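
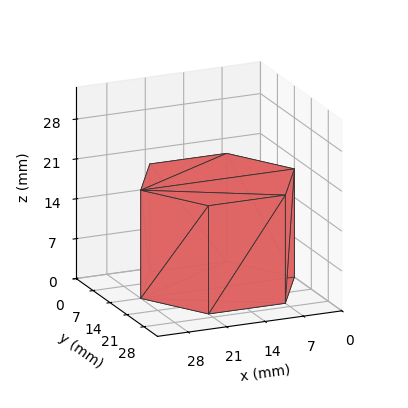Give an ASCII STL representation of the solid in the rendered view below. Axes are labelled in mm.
Reading the render: the shape is a regular 6-sided prism (a cylinder approximated with 6 flat sides), circumscribed radius ≈ 14 mm, height ≈ 19 mm (dimensions read to the nearest mm from the axis ticks). For the STL, each face is triangulated and given an outward normal.

solid part
  facet normal 0.0000 0.0000 -1.0000
    outer loop
      vertex 7.00 26.12 0.00
      vertex 21.00 26.12 0.00
      vertex 28.00 14.00 0.00
    endloop
  endfacet
  facet normal 0.0000 0.0000 -1.0000
    outer loop
      vertex 0.00 14.00 0.00
      vertex 7.00 26.12 0.00
      vertex 28.00 14.00 0.00
    endloop
  endfacet
  facet normal 0.0000 0.0000 -1.0000
    outer loop
      vertex 7.00 1.88 0.00
      vertex 0.00 14.00 0.00
      vertex 28.00 14.00 0.00
    endloop
  endfacet
  facet normal 0.0000 0.0000 -1.0000
    outer loop
      vertex 21.00 1.88 0.00
      vertex 7.00 1.88 0.00
      vertex 28.00 14.00 0.00
    endloop
  endfacet
  facet normal 0.0000 0.0000 1.0000
    outer loop
      vertex 28.00 14.00 19.00
      vertex 21.00 26.12 19.00
      vertex 7.00 26.12 19.00
    endloop
  endfacet
  facet normal 0.0000 0.0000 1.0000
    outer loop
      vertex 28.00 14.00 19.00
      vertex 7.00 26.12 19.00
      vertex 0.00 14.00 19.00
    endloop
  endfacet
  facet normal 0.0000 0.0000 1.0000
    outer loop
      vertex 28.00 14.00 19.00
      vertex 0.00 14.00 19.00
      vertex 7.00 1.88 19.00
    endloop
  endfacet
  facet normal 0.0000 0.0000 1.0000
    outer loop
      vertex 28.00 14.00 19.00
      vertex 7.00 1.88 19.00
      vertex 21.00 1.88 19.00
    endloop
  endfacet
  facet normal 0.8659 0.5001 0.0000
    outer loop
      vertex 28.00 14.00 0.00
      vertex 21.00 26.12 0.00
      vertex 21.00 26.12 19.00
    endloop
  endfacet
  facet normal 0.8659 0.5001 0.0000
    outer loop
      vertex 28.00 14.00 0.00
      vertex 21.00 26.12 19.00
      vertex 28.00 14.00 19.00
    endloop
  endfacet
  facet normal 0.0000 1.0000 0.0000
    outer loop
      vertex 21.00 26.12 0.00
      vertex 7.00 26.12 0.00
      vertex 7.00 26.12 19.00
    endloop
  endfacet
  facet normal 0.0000 1.0000 0.0000
    outer loop
      vertex 21.00 26.12 0.00
      vertex 7.00 26.12 19.00
      vertex 21.00 26.12 19.00
    endloop
  endfacet
  facet normal -0.8659 0.5001 0.0000
    outer loop
      vertex 7.00 26.12 0.00
      vertex 0.00 14.00 0.00
      vertex 0.00 14.00 19.00
    endloop
  endfacet
  facet normal -0.8659 0.5001 0.0000
    outer loop
      vertex 7.00 26.12 0.00
      vertex 0.00 14.00 19.00
      vertex 7.00 26.12 19.00
    endloop
  endfacet
  facet normal -0.8659 -0.5001 0.0000
    outer loop
      vertex 0.00 14.00 0.00
      vertex 7.00 1.88 0.00
      vertex 7.00 1.88 19.00
    endloop
  endfacet
  facet normal -0.8659 -0.5001 0.0000
    outer loop
      vertex 0.00 14.00 0.00
      vertex 7.00 1.88 19.00
      vertex 0.00 14.00 19.00
    endloop
  endfacet
  facet normal 0.0000 -1.0000 0.0000
    outer loop
      vertex 7.00 1.88 0.00
      vertex 21.00 1.88 0.00
      vertex 21.00 1.88 19.00
    endloop
  endfacet
  facet normal 0.0000 -1.0000 0.0000
    outer loop
      vertex 7.00 1.88 0.00
      vertex 21.00 1.88 19.00
      vertex 7.00 1.88 19.00
    endloop
  endfacet
  facet normal 0.8659 -0.5001 0.0000
    outer loop
      vertex 21.00 1.88 0.00
      vertex 28.00 14.00 0.00
      vertex 28.00 14.00 19.00
    endloop
  endfacet
  facet normal 0.8659 -0.5001 0.0000
    outer loop
      vertex 21.00 1.88 0.00
      vertex 28.00 14.00 19.00
      vertex 21.00 1.88 19.00
    endloop
  endfacet
endsolid part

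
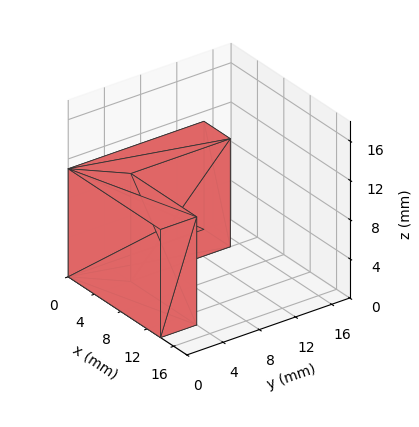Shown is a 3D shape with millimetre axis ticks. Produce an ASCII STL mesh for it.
Reading the render: the shape is an L-shaped prism: outer 14 × 15 mm, arm thicknesses ≈ 4 mm (horizontal) and 4 mm (vertical), extruded 11 mm in z (dimensions read to the nearest mm from the axis ticks). For the STL, each face is triangulated and given an outward normal.

solid part
  facet normal 0.0000 0.0000 -1.0000
    outer loop
      vertex 14.0 4.0 0.0
      vertex 14.0 0.0 0.0
      vertex 0.0 0.0 0.0
    endloop
  endfacet
  facet normal 0.0000 0.0000 -1.0000
    outer loop
      vertex 4.0 4.0 0.0
      vertex 14.0 4.0 0.0
      vertex 0.0 0.0 0.0
    endloop
  endfacet
  facet normal 0.0000 0.0000 -1.0000
    outer loop
      vertex 4.0 15.0 0.0
      vertex 4.0 4.0 0.0
      vertex 0.0 0.0 0.0
    endloop
  endfacet
  facet normal 0.0000 0.0000 -1.0000
    outer loop
      vertex 0.0 15.0 0.0
      vertex 4.0 15.0 0.0
      vertex 0.0 0.0 0.0
    endloop
  endfacet
  facet normal 0.0000 0.0000 1.0000
    outer loop
      vertex 0.0 0.0 11.0
      vertex 14.0 0.0 11.0
      vertex 14.0 4.0 11.0
    endloop
  endfacet
  facet normal 0.0000 0.0000 1.0000
    outer loop
      vertex 0.0 0.0 11.0
      vertex 14.0 4.0 11.0
      vertex 4.0 4.0 11.0
    endloop
  endfacet
  facet normal 0.0000 0.0000 1.0000
    outer loop
      vertex 0.0 0.0 11.0
      vertex 4.0 4.0 11.0
      vertex 4.0 15.0 11.0
    endloop
  endfacet
  facet normal 0.0000 0.0000 1.0000
    outer loop
      vertex 0.0 0.0 11.0
      vertex 4.0 15.0 11.0
      vertex 0.0 15.0 11.0
    endloop
  endfacet
  facet normal 0.0000 -1.0000 0.0000
    outer loop
      vertex 0.0 0.0 0.0
      vertex 14.0 0.0 0.0
      vertex 14.0 0.0 11.0
    endloop
  endfacet
  facet normal 0.0000 -1.0000 0.0000
    outer loop
      vertex 0.0 0.0 0.0
      vertex 14.0 0.0 11.0
      vertex 0.0 0.0 11.0
    endloop
  endfacet
  facet normal 1.0000 0.0000 0.0000
    outer loop
      vertex 14.0 0.0 0.0
      vertex 14.0 4.0 0.0
      vertex 14.0 4.0 11.0
    endloop
  endfacet
  facet normal 1.0000 0.0000 0.0000
    outer loop
      vertex 14.0 0.0 0.0
      vertex 14.0 4.0 11.0
      vertex 14.0 0.0 11.0
    endloop
  endfacet
  facet normal 0.0000 1.0000 0.0000
    outer loop
      vertex 14.0 4.0 0.0
      vertex 4.0 4.0 0.0
      vertex 4.0 4.0 11.0
    endloop
  endfacet
  facet normal 0.0000 1.0000 0.0000
    outer loop
      vertex 14.0 4.0 0.0
      vertex 4.0 4.0 11.0
      vertex 14.0 4.0 11.0
    endloop
  endfacet
  facet normal 1.0000 0.0000 0.0000
    outer loop
      vertex 4.0 4.0 0.0
      vertex 4.0 15.0 0.0
      vertex 4.0 15.0 11.0
    endloop
  endfacet
  facet normal 1.0000 0.0000 0.0000
    outer loop
      vertex 4.0 4.0 0.0
      vertex 4.0 15.0 11.0
      vertex 4.0 4.0 11.0
    endloop
  endfacet
  facet normal 0.0000 1.0000 0.0000
    outer loop
      vertex 4.0 15.0 0.0
      vertex 0.0 15.0 0.0
      vertex 0.0 15.0 11.0
    endloop
  endfacet
  facet normal 0.0000 1.0000 0.0000
    outer loop
      vertex 4.0 15.0 0.0
      vertex 0.0 15.0 11.0
      vertex 4.0 15.0 11.0
    endloop
  endfacet
  facet normal -1.0000 0.0000 0.0000
    outer loop
      vertex 0.0 15.0 0.0
      vertex 0.0 0.0 0.0
      vertex 0.0 0.0 11.0
    endloop
  endfacet
  facet normal -1.0000 0.0000 0.0000
    outer loop
      vertex 0.0 15.0 0.0
      vertex 0.0 0.0 11.0
      vertex 0.0 15.0 11.0
    endloop
  endfacet
endsolid part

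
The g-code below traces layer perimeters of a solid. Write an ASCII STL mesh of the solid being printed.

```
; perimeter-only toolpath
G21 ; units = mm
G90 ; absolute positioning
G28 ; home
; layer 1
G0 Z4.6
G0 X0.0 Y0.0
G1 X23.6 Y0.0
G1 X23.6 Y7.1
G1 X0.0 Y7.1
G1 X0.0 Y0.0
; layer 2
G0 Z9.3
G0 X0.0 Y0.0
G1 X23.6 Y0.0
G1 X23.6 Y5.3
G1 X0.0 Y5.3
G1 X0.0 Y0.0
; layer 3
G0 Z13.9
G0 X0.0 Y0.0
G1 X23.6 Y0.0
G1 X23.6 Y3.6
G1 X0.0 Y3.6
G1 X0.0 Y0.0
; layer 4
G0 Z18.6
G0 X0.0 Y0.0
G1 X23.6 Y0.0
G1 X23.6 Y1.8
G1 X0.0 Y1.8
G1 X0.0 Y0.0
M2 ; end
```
solid part
  facet normal 0.0000 0.0000 -1.0000
    outer loop
      vertex 23.6 8.9 0.0
      vertex 23.6 0.0 0.0
      vertex 0.0 0.0 0.0
    endloop
  endfacet
  facet normal 0.0000 0.0000 -1.0000
    outer loop
      vertex 0.0 8.9 0.0
      vertex 23.6 8.9 0.0
      vertex 0.0 0.0 0.0
    endloop
  endfacet
  facet normal 0.0000 -1.0000 0.0000
    outer loop
      vertex 0.0 0.0 0.0
      vertex 23.6 0.0 0.0
      vertex 23.6 0.0 23.2
    endloop
  endfacet
  facet normal 0.0000 -1.0000 0.0000
    outer loop
      vertex 0.0 0.0 0.0
      vertex 23.6 0.0 23.2
      vertex 0.0 0.0 23.2
    endloop
  endfacet
  facet normal 0.0000 0.9337 0.3582
    outer loop
      vertex 0.0 0.0 23.2
      vertex 23.6 0.0 23.2
      vertex 23.6 8.9 0.0
    endloop
  endfacet
  facet normal 0.0000 0.9337 0.3582
    outer loop
      vertex 0.0 0.0 23.2
      vertex 23.6 8.9 0.0
      vertex 0.0 8.9 0.0
    endloop
  endfacet
  facet normal -1.0000 0.0000 0.0000
    outer loop
      vertex 0.0 0.0 23.2
      vertex 0.0 8.9 0.0
      vertex 0.0 0.0 0.0
    endloop
  endfacet
  facet normal 1.0000 0.0000 0.0000
    outer loop
      vertex 23.6 0.0 0.0
      vertex 23.6 8.9 0.0
      vertex 23.6 0.0 23.2
    endloop
  endfacet
endsolid part

The G0 Z moves step by Δz≈4.6 mm. The G1 loops shrink linearly with z, so the solid tapers from its base footprint up to z≈23.2. Closing with a flat bottom cap and the tapered top and triangulating gives 8 facets — a wedge (ramp): 23.6 × 8.9 mm base, rising to 23.2 mm along the y=0 edge and sloping linearly to z=0 at y=8.9.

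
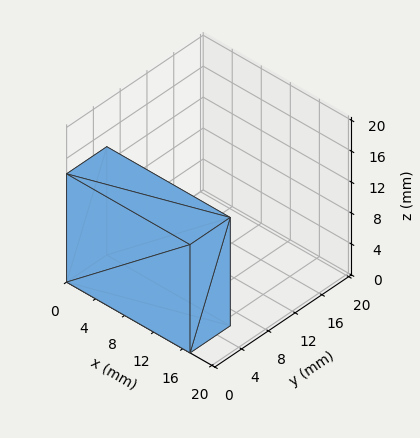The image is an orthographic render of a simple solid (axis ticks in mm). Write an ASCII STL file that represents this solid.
Reading the render: the shape is a rectangular box, roughly 17 × 6 mm footprint and 14 mm tall (dimensions read to the nearest mm from the axis ticks). For the STL, each face is triangulated and given an outward normal.

solid part
  facet normal 0.0000 0.0000 -1.0000
    outer loop
      vertex 17.0 6.0 0.0
      vertex 17.0 0.0 0.0
      vertex 0.0 0.0 0.0
    endloop
  endfacet
  facet normal 0.0000 0.0000 -1.0000
    outer loop
      vertex 0.0 6.0 0.0
      vertex 17.0 6.0 0.0
      vertex 0.0 0.0 0.0
    endloop
  endfacet
  facet normal 0.0000 0.0000 1.0000
    outer loop
      vertex 0.0 0.0 14.0
      vertex 17.0 0.0 14.0
      vertex 17.0 6.0 14.0
    endloop
  endfacet
  facet normal 0.0000 0.0000 1.0000
    outer loop
      vertex 0.0 0.0 14.0
      vertex 17.0 6.0 14.0
      vertex 0.0 6.0 14.0
    endloop
  endfacet
  facet normal 0.0000 -1.0000 0.0000
    outer loop
      vertex 0.0 0.0 0.0
      vertex 17.0 0.0 0.0
      vertex 17.0 0.0 14.0
    endloop
  endfacet
  facet normal 0.0000 -1.0000 0.0000
    outer loop
      vertex 0.0 0.0 0.0
      vertex 17.0 0.0 14.0
      vertex 0.0 0.0 14.0
    endloop
  endfacet
  facet normal 0.0000 1.0000 0.0000
    outer loop
      vertex 17.0 6.0 14.0
      vertex 17.0 6.0 0.0
      vertex 0.0 6.0 0.0
    endloop
  endfacet
  facet normal 0.0000 1.0000 0.0000
    outer loop
      vertex 0.0 6.0 14.0
      vertex 17.0 6.0 14.0
      vertex 0.0 6.0 0.0
    endloop
  endfacet
  facet normal -1.0000 0.0000 0.0000
    outer loop
      vertex 0.0 6.0 14.0
      vertex 0.0 6.0 0.0
      vertex 0.0 0.0 0.0
    endloop
  endfacet
  facet normal -1.0000 0.0000 0.0000
    outer loop
      vertex 0.0 0.0 14.0
      vertex 0.0 6.0 14.0
      vertex 0.0 0.0 0.0
    endloop
  endfacet
  facet normal 1.0000 0.0000 0.0000
    outer loop
      vertex 17.0 0.0 0.0
      vertex 17.0 6.0 0.0
      vertex 17.0 6.0 14.0
    endloop
  endfacet
  facet normal 1.0000 0.0000 0.0000
    outer loop
      vertex 17.0 0.0 0.0
      vertex 17.0 6.0 14.0
      vertex 17.0 0.0 14.0
    endloop
  endfacet
endsolid part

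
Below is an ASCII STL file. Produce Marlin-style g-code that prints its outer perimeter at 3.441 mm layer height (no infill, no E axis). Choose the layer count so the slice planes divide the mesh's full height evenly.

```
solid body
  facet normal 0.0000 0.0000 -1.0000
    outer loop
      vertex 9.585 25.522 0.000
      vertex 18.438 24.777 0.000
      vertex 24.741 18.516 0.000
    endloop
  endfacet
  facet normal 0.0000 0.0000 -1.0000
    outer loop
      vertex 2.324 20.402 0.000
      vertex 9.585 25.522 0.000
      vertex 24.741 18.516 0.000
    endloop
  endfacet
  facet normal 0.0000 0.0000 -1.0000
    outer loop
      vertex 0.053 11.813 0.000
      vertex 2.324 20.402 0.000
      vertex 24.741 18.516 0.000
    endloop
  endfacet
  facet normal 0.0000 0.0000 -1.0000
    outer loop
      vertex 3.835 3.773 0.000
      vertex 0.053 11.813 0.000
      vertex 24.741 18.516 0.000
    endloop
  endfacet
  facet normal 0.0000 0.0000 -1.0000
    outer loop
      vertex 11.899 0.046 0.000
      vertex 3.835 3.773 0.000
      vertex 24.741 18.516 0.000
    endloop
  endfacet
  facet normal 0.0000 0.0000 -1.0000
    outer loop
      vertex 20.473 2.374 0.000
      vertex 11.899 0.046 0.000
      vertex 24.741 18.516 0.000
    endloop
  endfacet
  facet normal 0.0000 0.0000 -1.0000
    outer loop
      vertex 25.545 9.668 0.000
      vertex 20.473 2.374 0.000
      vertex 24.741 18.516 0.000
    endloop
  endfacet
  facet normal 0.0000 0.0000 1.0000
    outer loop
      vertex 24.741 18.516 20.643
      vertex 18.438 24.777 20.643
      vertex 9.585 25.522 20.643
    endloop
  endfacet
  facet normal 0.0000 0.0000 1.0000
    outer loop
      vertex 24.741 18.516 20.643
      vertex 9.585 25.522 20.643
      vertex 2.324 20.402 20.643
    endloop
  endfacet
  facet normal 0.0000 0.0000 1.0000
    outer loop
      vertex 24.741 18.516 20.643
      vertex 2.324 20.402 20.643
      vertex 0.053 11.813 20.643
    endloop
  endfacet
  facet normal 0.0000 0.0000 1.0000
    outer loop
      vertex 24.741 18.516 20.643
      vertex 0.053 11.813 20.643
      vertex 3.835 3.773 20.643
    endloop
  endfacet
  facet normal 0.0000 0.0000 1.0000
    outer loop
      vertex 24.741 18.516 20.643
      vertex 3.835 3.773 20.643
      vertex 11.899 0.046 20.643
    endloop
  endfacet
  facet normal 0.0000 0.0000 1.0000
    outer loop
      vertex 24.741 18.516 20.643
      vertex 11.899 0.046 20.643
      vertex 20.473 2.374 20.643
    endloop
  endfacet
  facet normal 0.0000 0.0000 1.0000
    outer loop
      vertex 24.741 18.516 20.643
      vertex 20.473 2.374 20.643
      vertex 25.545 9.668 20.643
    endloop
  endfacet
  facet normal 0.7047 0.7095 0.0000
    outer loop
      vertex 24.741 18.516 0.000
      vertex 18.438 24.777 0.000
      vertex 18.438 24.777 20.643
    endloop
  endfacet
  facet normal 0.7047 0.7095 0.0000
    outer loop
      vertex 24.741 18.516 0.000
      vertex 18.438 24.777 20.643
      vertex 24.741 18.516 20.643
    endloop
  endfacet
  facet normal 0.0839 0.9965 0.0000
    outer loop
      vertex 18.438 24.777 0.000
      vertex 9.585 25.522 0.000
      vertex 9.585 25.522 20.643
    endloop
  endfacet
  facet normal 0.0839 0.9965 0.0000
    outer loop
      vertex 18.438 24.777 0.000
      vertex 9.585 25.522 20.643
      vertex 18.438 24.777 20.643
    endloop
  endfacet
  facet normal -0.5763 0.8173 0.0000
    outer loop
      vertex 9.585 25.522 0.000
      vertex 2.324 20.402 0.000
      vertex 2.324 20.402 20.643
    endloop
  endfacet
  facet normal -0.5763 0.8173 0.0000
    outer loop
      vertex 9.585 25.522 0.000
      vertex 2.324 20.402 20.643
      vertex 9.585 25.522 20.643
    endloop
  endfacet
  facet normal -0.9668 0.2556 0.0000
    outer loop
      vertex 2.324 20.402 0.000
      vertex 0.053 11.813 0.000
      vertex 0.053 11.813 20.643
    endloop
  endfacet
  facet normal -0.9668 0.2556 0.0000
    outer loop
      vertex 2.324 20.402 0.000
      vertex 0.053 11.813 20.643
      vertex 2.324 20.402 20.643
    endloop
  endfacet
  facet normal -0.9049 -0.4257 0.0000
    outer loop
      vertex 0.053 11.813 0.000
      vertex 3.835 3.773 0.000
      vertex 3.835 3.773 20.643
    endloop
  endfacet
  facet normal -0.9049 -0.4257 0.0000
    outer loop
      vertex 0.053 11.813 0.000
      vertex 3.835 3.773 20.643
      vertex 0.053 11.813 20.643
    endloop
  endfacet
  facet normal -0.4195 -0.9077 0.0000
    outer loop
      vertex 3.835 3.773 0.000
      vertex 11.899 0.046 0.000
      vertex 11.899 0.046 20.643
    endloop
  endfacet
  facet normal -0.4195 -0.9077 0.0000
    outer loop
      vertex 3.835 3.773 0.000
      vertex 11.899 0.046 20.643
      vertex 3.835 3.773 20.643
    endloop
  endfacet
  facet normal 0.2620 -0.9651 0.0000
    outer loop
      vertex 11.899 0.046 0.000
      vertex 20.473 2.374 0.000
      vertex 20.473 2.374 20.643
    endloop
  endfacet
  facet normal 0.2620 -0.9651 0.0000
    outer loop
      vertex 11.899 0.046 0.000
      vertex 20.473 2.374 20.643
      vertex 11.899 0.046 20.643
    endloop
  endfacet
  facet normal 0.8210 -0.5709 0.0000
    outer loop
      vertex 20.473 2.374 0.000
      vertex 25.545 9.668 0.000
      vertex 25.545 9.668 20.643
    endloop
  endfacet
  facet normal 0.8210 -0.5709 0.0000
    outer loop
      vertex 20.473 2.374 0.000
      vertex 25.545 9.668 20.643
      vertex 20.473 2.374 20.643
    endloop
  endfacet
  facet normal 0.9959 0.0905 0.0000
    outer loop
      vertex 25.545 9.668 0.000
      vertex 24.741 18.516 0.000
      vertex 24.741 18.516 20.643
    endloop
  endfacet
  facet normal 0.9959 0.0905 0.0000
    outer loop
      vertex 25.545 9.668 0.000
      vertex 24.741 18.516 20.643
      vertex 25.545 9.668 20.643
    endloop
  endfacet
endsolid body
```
; perimeter-only toolpath
G21 ; units = mm
G90 ; absolute positioning
G28 ; home
; layer 1
G0 Z3.441
G0 X24.741 Y18.516
G1 X18.438 Y24.777
G1 X9.585 Y25.522
G1 X2.324 Y20.402
G1 X0.053 Y11.813
G1 X3.835 Y3.773
G1 X11.899 Y0.046
G1 X20.473 Y2.374
G1 X25.545 Y9.668
G1 X24.741 Y18.516
; layer 2
G0 Z6.881
G0 X24.741 Y18.516
G1 X18.438 Y24.777
G1 X9.585 Y25.522
G1 X2.324 Y20.402
G1 X0.053 Y11.813
G1 X3.835 Y3.773
G1 X11.899 Y0.046
G1 X20.473 Y2.374
G1 X25.545 Y9.668
G1 X24.741 Y18.516
; layer 3
G0 Z10.322
G0 X24.741 Y18.516
G1 X18.438 Y24.777
G1 X9.585 Y25.522
G1 X2.324 Y20.402
G1 X0.053 Y11.813
G1 X3.835 Y3.773
G1 X11.899 Y0.046
G1 X20.473 Y2.374
G1 X25.545 Y9.668
G1 X24.741 Y18.516
; layer 4
G0 Z13.762
G0 X24.741 Y18.516
G1 X18.438 Y24.777
G1 X9.585 Y25.522
G1 X2.324 Y20.402
G1 X0.053 Y11.813
G1 X3.835 Y3.773
G1 X11.899 Y0.046
G1 X20.473 Y2.374
G1 X25.545 Y9.668
G1 X24.741 Y18.516
; layer 5
G0 Z17.203
G0 X24.741 Y18.516
G1 X18.438 Y24.777
G1 X9.585 Y25.522
G1 X2.324 Y20.402
G1 X0.053 Y11.813
G1 X3.835 Y3.773
G1 X11.899 Y0.046
G1 X20.473 Y2.374
G1 X25.545 Y9.668
G1 X24.741 Y18.516
; layer 6
G0 Z20.643
G0 X24.741 Y18.516
G1 X18.438 Y24.777
G1 X9.585 Y25.522
G1 X2.324 Y20.402
G1 X0.053 Y11.813
G1 X3.835 Y3.773
G1 X11.899 Y0.046
G1 X20.473 Y2.374
G1 X25.545 Y9.668
G1 X24.741 Y18.516
M2 ; end

The solid is a regular 9-sided prism (a cylinder approximated with 9 flat sides), circumscribed radius ≈ 13 mm, height ≈ 20.6 mm. Slicing at Δz = 3.441 mm — 6 equal slices spanning the solid's height, so layer i sits at z = i·h/6 — gives 6 non-empty perimeters. Each is a 9-segment closed polygon; G0 lifts to the layer z and rapids to the start vertex, then G1 traces the edges.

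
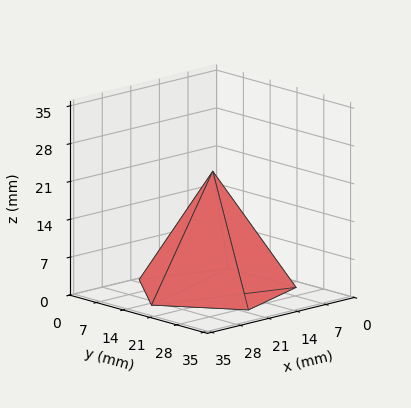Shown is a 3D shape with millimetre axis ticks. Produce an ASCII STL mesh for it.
Reading the render: the shape is a regular 5-sided pyramid, base circumscribed radius ≈ 15 mm, apex at z ≈ 22 mm (dimensions read to the nearest mm from the axis ticks). For the STL, each face is triangulated and given an outward normal.

solid part
  facet normal 0.0000 0.0000 -1.0000
    outer loop
      vertex 2.865 23.817 0.000
      vertex 19.635 29.266 0.000
      vertex 30.000 15.000 0.000
    endloop
  endfacet
  facet normal 0.0000 0.0000 -1.0000
    outer loop
      vertex 2.865 6.183 0.000
      vertex 2.865 23.817 0.000
      vertex 30.000 15.000 0.000
    endloop
  endfacet
  facet normal 0.0000 0.0000 -1.0000
    outer loop
      vertex 19.635 0.734 0.000
      vertex 2.865 6.183 0.000
      vertex 30.000 15.000 0.000
    endloop
  endfacet
  facet normal 0.7084 0.5147 0.4830
    outer loop
      vertex 30.000 15.000 0.000
      vertex 19.635 29.266 0.000
      vertex 15.000 15.000 22.000
    endloop
  endfacet
  facet normal -0.2706 0.8328 0.4830
    outer loop
      vertex 19.635 29.266 0.000
      vertex 2.865 23.817 0.000
      vertex 15.000 15.000 22.000
    endloop
  endfacet
  facet normal -0.8756 0.0000 0.4830
    outer loop
      vertex 2.865 23.817 0.000
      vertex 2.865 6.183 0.000
      vertex 15.000 15.000 22.000
    endloop
  endfacet
  facet normal -0.2706 -0.8328 0.4830
    outer loop
      vertex 2.865 6.183 0.000
      vertex 19.635 0.734 0.000
      vertex 15.000 15.000 22.000
    endloop
  endfacet
  facet normal 0.7084 -0.5147 0.4830
    outer loop
      vertex 19.635 0.734 0.000
      vertex 30.000 15.000 0.000
      vertex 15.000 15.000 22.000
    endloop
  endfacet
endsolid part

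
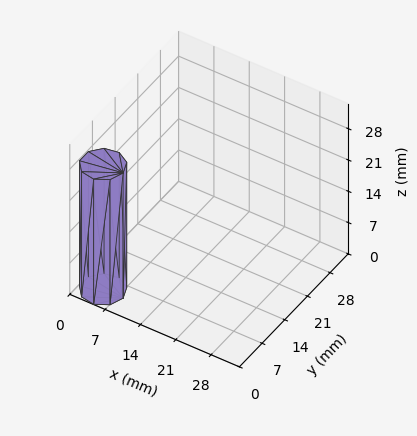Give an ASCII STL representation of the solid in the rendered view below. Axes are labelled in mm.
Reading the render: the shape is a regular 9-sided prism (a cylinder approximated with 9 flat sides), circumscribed radius ≈ 4 mm, height ≈ 28 mm (dimensions read to the nearest mm from the axis ticks). For the STL, each face is triangulated and given an outward normal.

solid part
  facet normal 0.0000 0.0000 -1.0000
    outer loop
      vertex 4.695 7.939 0.000
      vertex 7.064 6.571 0.000
      vertex 8.000 4.000 0.000
    endloop
  endfacet
  facet normal 0.0000 0.0000 -1.0000
    outer loop
      vertex 2.000 7.464 0.000
      vertex 4.695 7.939 0.000
      vertex 8.000 4.000 0.000
    endloop
  endfacet
  facet normal 0.0000 0.0000 -1.0000
    outer loop
      vertex 0.241 5.368 0.000
      vertex 2.000 7.464 0.000
      vertex 8.000 4.000 0.000
    endloop
  endfacet
  facet normal 0.0000 0.0000 -1.0000
    outer loop
      vertex 0.241 2.632 0.000
      vertex 0.241 5.368 0.000
      vertex 8.000 4.000 0.000
    endloop
  endfacet
  facet normal 0.0000 0.0000 -1.0000
    outer loop
      vertex 2.000 0.536 0.000
      vertex 0.241 2.632 0.000
      vertex 8.000 4.000 0.000
    endloop
  endfacet
  facet normal 0.0000 0.0000 -1.0000
    outer loop
      vertex 4.695 0.061 0.000
      vertex 2.000 0.536 0.000
      vertex 8.000 4.000 0.000
    endloop
  endfacet
  facet normal 0.0000 0.0000 -1.0000
    outer loop
      vertex 7.064 1.429 0.000
      vertex 4.695 0.061 0.000
      vertex 8.000 4.000 0.000
    endloop
  endfacet
  facet normal 0.0000 0.0000 1.0000
    outer loop
      vertex 8.000 4.000 28.000
      vertex 7.064 6.571 28.000
      vertex 4.695 7.939 28.000
    endloop
  endfacet
  facet normal 0.0000 0.0000 1.0000
    outer loop
      vertex 8.000 4.000 28.000
      vertex 4.695 7.939 28.000
      vertex 2.000 7.464 28.000
    endloop
  endfacet
  facet normal 0.0000 0.0000 1.0000
    outer loop
      vertex 8.000 4.000 28.000
      vertex 2.000 7.464 28.000
      vertex 0.241 5.368 28.000
    endloop
  endfacet
  facet normal 0.0000 0.0000 1.0000
    outer loop
      vertex 8.000 4.000 28.000
      vertex 0.241 5.368 28.000
      vertex 0.241 2.632 28.000
    endloop
  endfacet
  facet normal 0.0000 0.0000 1.0000
    outer loop
      vertex 8.000 4.000 28.000
      vertex 0.241 2.632 28.000
      vertex 2.000 0.536 28.000
    endloop
  endfacet
  facet normal 0.0000 0.0000 1.0000
    outer loop
      vertex 8.000 4.000 28.000
      vertex 2.000 0.536 28.000
      vertex 4.695 0.061 28.000
    endloop
  endfacet
  facet normal 0.0000 0.0000 1.0000
    outer loop
      vertex 8.000 4.000 28.000
      vertex 4.695 0.061 28.000
      vertex 7.064 1.429 28.000
    endloop
  endfacet
  facet normal 0.9397 0.3421 0.0000
    outer loop
      vertex 8.000 4.000 0.000
      vertex 7.064 6.571 0.000
      vertex 7.064 6.571 28.000
    endloop
  endfacet
  facet normal 0.9397 0.3421 0.0000
    outer loop
      vertex 8.000 4.000 0.000
      vertex 7.064 6.571 28.000
      vertex 8.000 4.000 28.000
    endloop
  endfacet
  facet normal 0.5001 0.8660 0.0000
    outer loop
      vertex 7.064 6.571 0.000
      vertex 4.695 7.939 0.000
      vertex 4.695 7.939 28.000
    endloop
  endfacet
  facet normal 0.5001 0.8660 0.0000
    outer loop
      vertex 7.064 6.571 0.000
      vertex 4.695 7.939 28.000
      vertex 7.064 6.571 28.000
    endloop
  endfacet
  facet normal -0.1736 0.9848 0.0000
    outer loop
      vertex 4.695 7.939 0.000
      vertex 2.000 7.464 0.000
      vertex 2.000 7.464 28.000
    endloop
  endfacet
  facet normal -0.1736 0.9848 0.0000
    outer loop
      vertex 4.695 7.939 0.000
      vertex 2.000 7.464 28.000
      vertex 4.695 7.939 28.000
    endloop
  endfacet
  facet normal -0.7660 0.6428 0.0000
    outer loop
      vertex 2.000 7.464 0.000
      vertex 0.241 5.368 0.000
      vertex 0.241 5.368 28.000
    endloop
  endfacet
  facet normal -0.7660 0.6428 0.0000
    outer loop
      vertex 2.000 7.464 0.000
      vertex 0.241 5.368 28.000
      vertex 2.000 7.464 28.000
    endloop
  endfacet
  facet normal -1.0000 0.0000 0.0000
    outer loop
      vertex 0.241 5.368 0.000
      vertex 0.241 2.632 0.000
      vertex 0.241 2.632 28.000
    endloop
  endfacet
  facet normal -1.0000 0.0000 0.0000
    outer loop
      vertex 0.241 5.368 0.000
      vertex 0.241 2.632 28.000
      vertex 0.241 5.368 28.000
    endloop
  endfacet
  facet normal -0.7660 -0.6428 0.0000
    outer loop
      vertex 0.241 2.632 0.000
      vertex 2.000 0.536 0.000
      vertex 2.000 0.536 28.000
    endloop
  endfacet
  facet normal -0.7660 -0.6428 0.0000
    outer loop
      vertex 0.241 2.632 0.000
      vertex 2.000 0.536 28.000
      vertex 0.241 2.632 28.000
    endloop
  endfacet
  facet normal -0.1736 -0.9848 0.0000
    outer loop
      vertex 2.000 0.536 0.000
      vertex 4.695 0.061 0.000
      vertex 4.695 0.061 28.000
    endloop
  endfacet
  facet normal -0.1736 -0.9848 0.0000
    outer loop
      vertex 2.000 0.536 0.000
      vertex 4.695 0.061 28.000
      vertex 2.000 0.536 28.000
    endloop
  endfacet
  facet normal 0.5001 -0.8660 0.0000
    outer loop
      vertex 4.695 0.061 0.000
      vertex 7.064 1.429 0.000
      vertex 7.064 1.429 28.000
    endloop
  endfacet
  facet normal 0.5001 -0.8660 0.0000
    outer loop
      vertex 4.695 0.061 0.000
      vertex 7.064 1.429 28.000
      vertex 4.695 0.061 28.000
    endloop
  endfacet
  facet normal 0.9397 -0.3421 0.0000
    outer loop
      vertex 7.064 1.429 0.000
      vertex 8.000 4.000 0.000
      vertex 8.000 4.000 28.000
    endloop
  endfacet
  facet normal 0.9397 -0.3421 0.0000
    outer loop
      vertex 7.064 1.429 0.000
      vertex 8.000 4.000 28.000
      vertex 7.064 1.429 28.000
    endloop
  endfacet
endsolid part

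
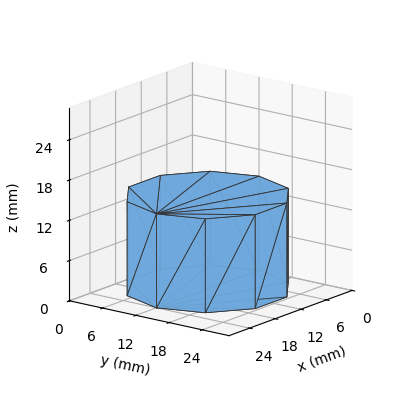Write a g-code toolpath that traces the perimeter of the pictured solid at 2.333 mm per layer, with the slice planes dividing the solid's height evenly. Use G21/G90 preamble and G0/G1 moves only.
Reading the render: the shape is a regular 10-sided prism (a cylinder approximated with 10 flat sides), circumscribed radius ≈ 12 mm, height ≈ 14 mm (dimensions read to the nearest mm from the axis ticks). For the g-code, the solid's height is divided into equal slices at the stated Δz and each level perimeter traced with G1 moves after a G0 lift.

; perimeter-only toolpath
G21 ; units = mm
G90 ; absolute positioning
G28 ; home
; layer 1
G0 Z2.333
G0 X24.000 Y12.000
G1 X21.708 Y19.053
G1 X15.708 Y23.413
G1 X8.292 Y23.413
G1 X2.292 Y19.053
G1 X0.000 Y12.000
G1 X2.292 Y4.947
G1 X8.292 Y0.587
G1 X15.708 Y0.587
G1 X21.708 Y4.947
G1 X24.000 Y12.000
; layer 2
G0 Z4.667
G0 X24.000 Y12.000
G1 X21.708 Y19.053
G1 X15.708 Y23.413
G1 X8.292 Y23.413
G1 X2.292 Y19.053
G1 X0.000 Y12.000
G1 X2.292 Y4.947
G1 X8.292 Y0.587
G1 X15.708 Y0.587
G1 X21.708 Y4.947
G1 X24.000 Y12.000
; layer 3
G0 Z7.000
G0 X24.000 Y12.000
G1 X21.708 Y19.053
G1 X15.708 Y23.413
G1 X8.292 Y23.413
G1 X2.292 Y19.053
G1 X0.000 Y12.000
G1 X2.292 Y4.947
G1 X8.292 Y0.587
G1 X15.708 Y0.587
G1 X21.708 Y4.947
G1 X24.000 Y12.000
; layer 4
G0 Z9.333
G0 X24.000 Y12.000
G1 X21.708 Y19.053
G1 X15.708 Y23.413
G1 X8.292 Y23.413
G1 X2.292 Y19.053
G1 X0.000 Y12.000
G1 X2.292 Y4.947
G1 X8.292 Y0.587
G1 X15.708 Y0.587
G1 X21.708 Y4.947
G1 X24.000 Y12.000
; layer 5
G0 Z11.667
G0 X24.000 Y12.000
G1 X21.708 Y19.053
G1 X15.708 Y23.413
G1 X8.292 Y23.413
G1 X2.292 Y19.053
G1 X0.000 Y12.000
G1 X2.292 Y4.947
G1 X8.292 Y0.587
G1 X15.708 Y0.587
G1 X21.708 Y4.947
G1 X24.000 Y12.000
; layer 6
G0 Z14.000
G0 X24.000 Y12.000
G1 X21.708 Y19.053
G1 X15.708 Y23.413
G1 X8.292 Y23.413
G1 X2.292 Y19.053
G1 X0.000 Y12.000
G1 X2.292 Y4.947
G1 X8.292 Y0.587
G1 X15.708 Y0.587
G1 X21.708 Y4.947
G1 X24.000 Y12.000
M2 ; end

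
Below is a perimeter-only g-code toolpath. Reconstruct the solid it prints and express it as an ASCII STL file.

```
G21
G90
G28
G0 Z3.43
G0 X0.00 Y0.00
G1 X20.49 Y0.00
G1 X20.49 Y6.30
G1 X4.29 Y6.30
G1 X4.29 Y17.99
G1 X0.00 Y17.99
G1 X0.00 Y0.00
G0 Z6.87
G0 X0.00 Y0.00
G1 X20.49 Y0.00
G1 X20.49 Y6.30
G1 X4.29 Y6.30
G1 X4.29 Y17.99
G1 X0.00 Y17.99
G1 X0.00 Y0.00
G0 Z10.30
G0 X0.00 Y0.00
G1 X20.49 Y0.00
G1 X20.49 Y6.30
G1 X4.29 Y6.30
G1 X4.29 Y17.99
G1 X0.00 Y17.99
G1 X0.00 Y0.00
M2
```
solid part
  facet normal 0.0000 0.0000 -1.0000
    outer loop
      vertex 20.49 6.30 0.00
      vertex 20.49 0.00 0.00
      vertex 0.00 0.00 0.00
    endloop
  endfacet
  facet normal 0.0000 0.0000 -1.0000
    outer loop
      vertex 4.29 6.30 0.00
      vertex 20.49 6.30 0.00
      vertex 0.00 0.00 0.00
    endloop
  endfacet
  facet normal 0.0000 0.0000 -1.0000
    outer loop
      vertex 4.29 17.99 0.00
      vertex 4.29 6.30 0.00
      vertex 0.00 0.00 0.00
    endloop
  endfacet
  facet normal 0.0000 0.0000 -1.0000
    outer loop
      vertex 0.00 17.99 0.00
      vertex 4.29 17.99 0.00
      vertex 0.00 0.00 0.00
    endloop
  endfacet
  facet normal 0.0000 0.0000 1.0000
    outer loop
      vertex 0.00 0.00 10.30
      vertex 20.49 0.00 10.30
      vertex 20.49 6.30 10.30
    endloop
  endfacet
  facet normal 0.0000 0.0000 1.0000
    outer loop
      vertex 0.00 0.00 10.30
      vertex 20.49 6.30 10.30
      vertex 4.29 6.30 10.30
    endloop
  endfacet
  facet normal 0.0000 0.0000 1.0000
    outer loop
      vertex 0.00 0.00 10.30
      vertex 4.29 6.30 10.30
      vertex 4.29 17.99 10.30
    endloop
  endfacet
  facet normal 0.0000 0.0000 1.0000
    outer loop
      vertex 0.00 0.00 10.30
      vertex 4.29 17.99 10.30
      vertex 0.00 17.99 10.30
    endloop
  endfacet
  facet normal 0.0000 -1.0000 0.0000
    outer loop
      vertex 0.00 0.00 0.00
      vertex 20.49 0.00 0.00
      vertex 20.49 0.00 10.30
    endloop
  endfacet
  facet normal 0.0000 -1.0000 0.0000
    outer loop
      vertex 0.00 0.00 0.00
      vertex 20.49 0.00 10.30
      vertex 0.00 0.00 10.30
    endloop
  endfacet
  facet normal 1.0000 0.0000 0.0000
    outer loop
      vertex 20.49 0.00 0.00
      vertex 20.49 6.30 0.00
      vertex 20.49 6.30 10.30
    endloop
  endfacet
  facet normal 1.0000 0.0000 0.0000
    outer loop
      vertex 20.49 0.00 0.00
      vertex 20.49 6.30 10.30
      vertex 20.49 0.00 10.30
    endloop
  endfacet
  facet normal 0.0000 1.0000 0.0000
    outer loop
      vertex 20.49 6.30 0.00
      vertex 4.29 6.30 0.00
      vertex 4.29 6.30 10.30
    endloop
  endfacet
  facet normal 0.0000 1.0000 0.0000
    outer loop
      vertex 20.49 6.30 0.00
      vertex 4.29 6.30 10.30
      vertex 20.49 6.30 10.30
    endloop
  endfacet
  facet normal 1.0000 0.0000 0.0000
    outer loop
      vertex 4.29 6.30 0.00
      vertex 4.29 17.99 0.00
      vertex 4.29 17.99 10.30
    endloop
  endfacet
  facet normal 1.0000 0.0000 0.0000
    outer loop
      vertex 4.29 6.30 0.00
      vertex 4.29 17.99 10.30
      vertex 4.29 6.30 10.30
    endloop
  endfacet
  facet normal 0.0000 1.0000 0.0000
    outer loop
      vertex 4.29 17.99 0.00
      vertex 0.00 17.99 0.00
      vertex 0.00 17.99 10.30
    endloop
  endfacet
  facet normal 0.0000 1.0000 0.0000
    outer loop
      vertex 4.29 17.99 0.00
      vertex 0.00 17.99 10.30
      vertex 4.29 17.99 10.30
    endloop
  endfacet
  facet normal -1.0000 0.0000 0.0000
    outer loop
      vertex 0.00 17.99 0.00
      vertex 0.00 0.00 0.00
      vertex 0.00 0.00 10.30
    endloop
  endfacet
  facet normal -1.0000 0.0000 0.0000
    outer loop
      vertex 0.00 17.99 0.00
      vertex 0.00 0.00 10.30
      vertex 0.00 17.99 10.30
    endloop
  endfacet
endsolid part

The G0 Z moves step by Δz≈3.43 mm. Every layer's G1 loop is the same polygon, so the solid is a straight extrusion of it from z=0 to z≈10.3. Closing with flat bottom and top caps and triangulating gives 20 facets — an L-shaped prism: outer 20.5 × 18 mm, arm thicknesses ≈ 6.3 mm (horizontal) and 4.29 mm (vertical), extruded 10.3 mm in z.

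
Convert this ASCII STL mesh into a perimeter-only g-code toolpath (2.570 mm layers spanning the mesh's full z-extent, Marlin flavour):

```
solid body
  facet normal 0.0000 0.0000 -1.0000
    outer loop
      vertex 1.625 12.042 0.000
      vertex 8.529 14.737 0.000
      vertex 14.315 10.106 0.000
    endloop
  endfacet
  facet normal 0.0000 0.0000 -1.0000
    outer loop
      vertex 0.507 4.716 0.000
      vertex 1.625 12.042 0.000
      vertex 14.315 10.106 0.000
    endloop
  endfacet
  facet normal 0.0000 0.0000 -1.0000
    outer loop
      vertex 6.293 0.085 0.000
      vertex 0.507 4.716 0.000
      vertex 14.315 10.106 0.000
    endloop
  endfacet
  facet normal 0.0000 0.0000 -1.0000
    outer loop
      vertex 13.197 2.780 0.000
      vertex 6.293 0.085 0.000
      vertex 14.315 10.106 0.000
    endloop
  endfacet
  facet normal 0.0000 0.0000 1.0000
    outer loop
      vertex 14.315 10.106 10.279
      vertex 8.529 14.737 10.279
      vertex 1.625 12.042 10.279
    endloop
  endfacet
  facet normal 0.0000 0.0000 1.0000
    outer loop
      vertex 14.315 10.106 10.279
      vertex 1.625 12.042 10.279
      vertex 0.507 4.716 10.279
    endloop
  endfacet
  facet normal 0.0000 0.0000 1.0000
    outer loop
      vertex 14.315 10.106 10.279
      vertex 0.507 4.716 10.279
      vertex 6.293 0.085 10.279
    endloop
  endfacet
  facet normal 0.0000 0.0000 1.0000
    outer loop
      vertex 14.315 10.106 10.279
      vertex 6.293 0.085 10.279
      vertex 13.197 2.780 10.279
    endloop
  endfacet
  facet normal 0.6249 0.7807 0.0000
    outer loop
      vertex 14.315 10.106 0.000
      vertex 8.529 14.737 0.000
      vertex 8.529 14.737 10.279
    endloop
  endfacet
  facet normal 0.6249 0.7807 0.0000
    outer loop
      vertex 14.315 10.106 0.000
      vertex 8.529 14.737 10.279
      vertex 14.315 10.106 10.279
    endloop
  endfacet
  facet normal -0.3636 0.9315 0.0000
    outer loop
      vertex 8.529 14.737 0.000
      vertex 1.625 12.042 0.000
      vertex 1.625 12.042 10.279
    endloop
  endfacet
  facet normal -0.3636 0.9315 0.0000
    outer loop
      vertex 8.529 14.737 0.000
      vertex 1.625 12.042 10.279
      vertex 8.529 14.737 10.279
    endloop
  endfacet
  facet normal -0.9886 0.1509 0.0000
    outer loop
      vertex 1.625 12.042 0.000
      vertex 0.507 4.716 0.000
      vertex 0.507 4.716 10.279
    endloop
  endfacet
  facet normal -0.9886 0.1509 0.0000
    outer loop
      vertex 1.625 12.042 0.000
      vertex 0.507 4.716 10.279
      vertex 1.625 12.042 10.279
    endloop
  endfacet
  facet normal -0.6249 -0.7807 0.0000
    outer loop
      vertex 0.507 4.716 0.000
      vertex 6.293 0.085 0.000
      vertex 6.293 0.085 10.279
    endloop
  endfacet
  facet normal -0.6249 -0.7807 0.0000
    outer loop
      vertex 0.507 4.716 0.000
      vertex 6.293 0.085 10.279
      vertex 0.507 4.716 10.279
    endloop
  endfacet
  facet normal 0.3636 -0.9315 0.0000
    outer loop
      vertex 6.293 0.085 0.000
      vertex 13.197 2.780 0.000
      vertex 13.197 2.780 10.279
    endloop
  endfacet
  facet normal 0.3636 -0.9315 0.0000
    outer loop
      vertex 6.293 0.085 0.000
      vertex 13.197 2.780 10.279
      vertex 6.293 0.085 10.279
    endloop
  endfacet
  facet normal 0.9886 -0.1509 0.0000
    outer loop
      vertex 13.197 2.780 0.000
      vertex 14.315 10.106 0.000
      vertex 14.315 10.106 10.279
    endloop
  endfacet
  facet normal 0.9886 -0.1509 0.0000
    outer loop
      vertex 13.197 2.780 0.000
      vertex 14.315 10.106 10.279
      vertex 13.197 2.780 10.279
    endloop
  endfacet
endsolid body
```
; perimeter-only toolpath
G21 ; units = mm
G90 ; absolute positioning
G28 ; home
; layer 1
G0 Z2.570
G0 X14.315 Y10.106
G1 X8.529 Y14.737
G1 X1.625 Y12.042
G1 X0.507 Y4.716
G1 X6.293 Y0.085
G1 X13.197 Y2.780
G1 X14.315 Y10.106
; layer 2
G0 Z5.139
G0 X14.315 Y10.106
G1 X8.529 Y14.737
G1 X1.625 Y12.042
G1 X0.507 Y4.716
G1 X6.293 Y0.085
G1 X13.197 Y2.780
G1 X14.315 Y10.106
; layer 3
G0 Z7.709
G0 X14.315 Y10.106
G1 X8.529 Y14.737
G1 X1.625 Y12.042
G1 X0.507 Y4.716
G1 X6.293 Y0.085
G1 X13.197 Y2.780
G1 X14.315 Y10.106
; layer 4
G0 Z10.279
G0 X14.315 Y10.106
G1 X8.529 Y14.737
G1 X1.625 Y12.042
G1 X0.507 Y4.716
G1 X6.293 Y0.085
G1 X13.197 Y2.780
G1 X14.315 Y10.106
M2 ; end

The solid is a regular 6-sided prism (a cylinder approximated with 6 flat sides), circumscribed radius ≈ 7.41 mm, height ≈ 10.3 mm. Slicing at Δz = 2.570 mm — 4 equal slices spanning the solid's height, so layer i sits at z = i·h/4 — gives 4 non-empty perimeters. Each is a 6-segment closed polygon; G0 lifts to the layer z and rapids to the start vertex, then G1 traces the edges.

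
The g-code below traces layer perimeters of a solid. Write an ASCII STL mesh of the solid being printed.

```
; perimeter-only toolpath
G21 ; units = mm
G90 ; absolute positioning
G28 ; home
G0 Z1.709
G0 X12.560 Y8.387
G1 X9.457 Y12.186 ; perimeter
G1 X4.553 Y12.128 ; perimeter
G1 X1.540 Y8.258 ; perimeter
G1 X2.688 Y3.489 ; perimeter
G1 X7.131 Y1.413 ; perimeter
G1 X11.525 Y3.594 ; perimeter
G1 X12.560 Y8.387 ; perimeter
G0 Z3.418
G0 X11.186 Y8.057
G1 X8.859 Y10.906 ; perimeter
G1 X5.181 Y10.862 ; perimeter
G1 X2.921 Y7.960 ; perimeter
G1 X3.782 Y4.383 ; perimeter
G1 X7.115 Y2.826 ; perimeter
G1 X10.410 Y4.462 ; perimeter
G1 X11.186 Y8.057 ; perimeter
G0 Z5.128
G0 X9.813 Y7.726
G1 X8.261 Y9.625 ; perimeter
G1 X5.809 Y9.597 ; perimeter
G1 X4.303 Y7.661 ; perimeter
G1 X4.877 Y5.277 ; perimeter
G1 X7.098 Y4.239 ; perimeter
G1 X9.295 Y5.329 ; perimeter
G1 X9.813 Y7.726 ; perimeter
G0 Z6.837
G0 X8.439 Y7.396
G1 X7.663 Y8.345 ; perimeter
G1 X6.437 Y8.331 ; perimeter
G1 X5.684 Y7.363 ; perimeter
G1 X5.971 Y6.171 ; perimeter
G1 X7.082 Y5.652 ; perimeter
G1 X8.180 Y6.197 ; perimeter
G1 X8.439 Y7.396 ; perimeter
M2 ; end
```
solid part
  facet normal 0.0000 0.0000 -1.0000
    outer loop
      vertex 3.925 13.394 0.000
      vertex 10.055 13.466 0.000
      vertex 13.934 8.718 0.000
    endloop
  endfacet
  facet normal 0.0000 0.0000 -1.0000
    outer loop
      vertex 0.159 8.556 0.000
      vertex 3.925 13.394 0.000
      vertex 13.934 8.718 0.000
    endloop
  endfacet
  facet normal 0.0000 0.0000 -1.0000
    outer loop
      vertex 1.594 2.595 0.000
      vertex 0.159 8.556 0.000
      vertex 13.934 8.718 0.000
    endloop
  endfacet
  facet normal 0.0000 0.0000 -1.0000
    outer loop
      vertex 7.148 0.000 0.000
      vertex 1.594 2.595 0.000
      vertex 13.934 8.718 0.000
    endloop
  endfacet
  facet normal 0.0000 0.0000 -1.0000
    outer loop
      vertex 12.640 2.726 0.000
      vertex 7.148 0.000 0.000
      vertex 13.934 8.718 0.000
    endloop
  endfacet
  facet normal 0.6211 0.5074 0.5973
    outer loop
      vertex 13.934 8.718 0.000
      vertex 10.055 13.466 0.000
      vertex 7.065 7.065 8.546
    endloop
  endfacet
  facet normal -0.0094 0.8019 0.5974
    outer loop
      vertex 10.055 13.466 0.000
      vertex 3.925 13.394 0.000
      vertex 7.065 7.065 8.546
    endloop
  endfacet
  facet normal -0.6328 0.4926 0.5973
    outer loop
      vertex 3.925 13.394 0.000
      vertex 0.159 8.556 0.000
      vertex 7.065 7.065 8.546
    endloop
  endfacet
  facet normal -0.7797 -0.1877 0.5973
    outer loop
      vertex 0.159 8.556 0.000
      vertex 1.594 2.595 0.000
      vertex 7.065 7.065 8.546
    endloop
  endfacet
  facet normal -0.3395 -0.7266 0.5974
    outer loop
      vertex 1.594 2.595 0.000
      vertex 7.148 0.000 0.000
      vertex 7.065 7.065 8.546
    endloop
  endfacet
  facet normal 0.3566 -0.7184 0.5973
    outer loop
      vertex 7.148 0.000 0.000
      vertex 12.640 2.726 0.000
      vertex 7.065 7.065 8.546
    endloop
  endfacet
  facet normal 0.7839 -0.1693 0.5973
    outer loop
      vertex 12.640 2.726 0.000
      vertex 13.934 8.718 0.000
      vertex 7.065 7.065 8.546
    endloop
  endfacet
endsolid part

The G0 Z moves step by Δz≈1.709 mm. The G1 loops shrink linearly with z, so the solid tapers from its base footprint up to z≈8.55. Closing with a flat bottom cap and the tapered top and triangulating gives 12 facets — a regular 7-sided pyramid, base circumscribed radius ≈ 7.07 mm, apex at z ≈ 8.55 mm.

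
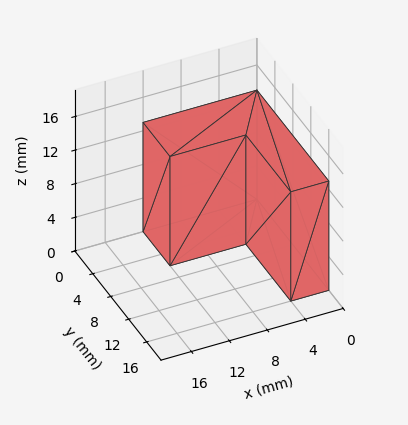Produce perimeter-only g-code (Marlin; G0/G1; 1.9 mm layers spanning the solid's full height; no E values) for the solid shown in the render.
Reading the render: the shape is an L-shaped prism: outer 12 × 16 mm, arm thicknesses ≈ 6 mm (horizontal) and 4 mm (vertical), extruded 13 mm in z (dimensions read to the nearest mm from the axis ticks). For the g-code, the solid's height is divided into equal slices at the stated Δz and each level perimeter traced with G1 moves after a G0 lift.

; perimeter-only toolpath
G21 ; units = mm
G90 ; absolute positioning
G28 ; home
; layer 1
G0 Z1.9
G0 X0.0 Y0.0
G1 X12.0 Y0.0
G1 X12.0 Y6.0
G1 X4.0 Y6.0
G1 X4.0 Y16.0
G1 X0.0 Y16.0
G1 X0.0 Y0.0
; layer 2
G0 Z3.7
G0 X0.0 Y0.0
G1 X12.0 Y0.0
G1 X12.0 Y6.0
G1 X4.0 Y6.0
G1 X4.0 Y16.0
G1 X0.0 Y16.0
G1 X0.0 Y0.0
; layer 3
G0 Z5.6
G0 X0.0 Y0.0
G1 X12.0 Y0.0
G1 X12.0 Y6.0
G1 X4.0 Y6.0
G1 X4.0 Y16.0
G1 X0.0 Y16.0
G1 X0.0 Y0.0
; layer 4
G0 Z7.4
G0 X0.0 Y0.0
G1 X12.0 Y0.0
G1 X12.0 Y6.0
G1 X4.0 Y6.0
G1 X4.0 Y16.0
G1 X0.0 Y16.0
G1 X0.0 Y0.0
; layer 5
G0 Z9.3
G0 X0.0 Y0.0
G1 X12.0 Y0.0
G1 X12.0 Y6.0
G1 X4.0 Y6.0
G1 X4.0 Y16.0
G1 X0.0 Y16.0
G1 X0.0 Y0.0
; layer 6
G0 Z11.1
G0 X0.0 Y0.0
G1 X12.0 Y0.0
G1 X12.0 Y6.0
G1 X4.0 Y6.0
G1 X4.0 Y16.0
G1 X0.0 Y16.0
G1 X0.0 Y0.0
; layer 7
G0 Z13.0
G0 X0.0 Y0.0
G1 X12.0 Y0.0
G1 X12.0 Y6.0
G1 X4.0 Y6.0
G1 X4.0 Y16.0
G1 X0.0 Y16.0
G1 X0.0 Y0.0
M2 ; end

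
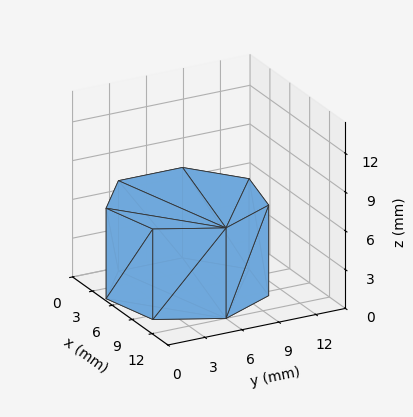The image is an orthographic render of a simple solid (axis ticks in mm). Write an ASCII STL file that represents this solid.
Reading the render: the shape is a regular 7-sided prism (a cylinder approximated with 7 flat sides), circumscribed radius ≈ 6 mm, height ≈ 7 mm (dimensions read to the nearest mm from the axis ticks). For the STL, each face is triangulated and given an outward normal.

solid part
  facet normal 0.0000 0.0000 -1.0000
    outer loop
      vertex 4.7 11.8 0.0
      vertex 9.7 10.7 0.0
      vertex 12.0 6.0 0.0
    endloop
  endfacet
  facet normal 0.0000 0.0000 -1.0000
    outer loop
      vertex 0.6 8.6 0.0
      vertex 4.7 11.8 0.0
      vertex 12.0 6.0 0.0
    endloop
  endfacet
  facet normal 0.0000 0.0000 -1.0000
    outer loop
      vertex 0.6 3.4 0.0
      vertex 0.6 8.6 0.0
      vertex 12.0 6.0 0.0
    endloop
  endfacet
  facet normal 0.0000 0.0000 -1.0000
    outer loop
      vertex 4.7 0.2 0.0
      vertex 0.6 3.4 0.0
      vertex 12.0 6.0 0.0
    endloop
  endfacet
  facet normal 0.0000 0.0000 -1.0000
    outer loop
      vertex 9.7 1.3 0.0
      vertex 4.7 0.2 0.0
      vertex 12.0 6.0 0.0
    endloop
  endfacet
  facet normal 0.0000 0.0000 1.0000
    outer loop
      vertex 12.0 6.0 7.0
      vertex 9.7 10.7 7.0
      vertex 4.7 11.8 7.0
    endloop
  endfacet
  facet normal 0.0000 0.0000 1.0000
    outer loop
      vertex 12.0 6.0 7.0
      vertex 4.7 11.8 7.0
      vertex 0.6 8.6 7.0
    endloop
  endfacet
  facet normal 0.0000 0.0000 1.0000
    outer loop
      vertex 12.0 6.0 7.0
      vertex 0.6 8.6 7.0
      vertex 0.6 3.4 7.0
    endloop
  endfacet
  facet normal 0.0000 0.0000 1.0000
    outer loop
      vertex 12.0 6.0 7.0
      vertex 0.6 3.4 7.0
      vertex 4.7 0.2 7.0
    endloop
  endfacet
  facet normal 0.0000 0.0000 1.0000
    outer loop
      vertex 12.0 6.0 7.0
      vertex 4.7 0.2 7.0
      vertex 9.7 1.3 7.0
    endloop
  endfacet
  facet normal 0.8982 0.4396 0.0000
    outer loop
      vertex 12.0 6.0 0.0
      vertex 9.7 10.7 0.0
      vertex 9.7 10.7 7.0
    endloop
  endfacet
  facet normal 0.8982 0.4396 0.0000
    outer loop
      vertex 12.0 6.0 0.0
      vertex 9.7 10.7 7.0
      vertex 12.0 6.0 7.0
    endloop
  endfacet
  facet normal 0.2149 0.9766 0.0000
    outer loop
      vertex 9.7 10.7 0.0
      vertex 4.7 11.8 0.0
      vertex 4.7 11.8 7.0
    endloop
  endfacet
  facet normal 0.2149 0.9766 0.0000
    outer loop
      vertex 9.7 10.7 0.0
      vertex 4.7 11.8 7.0
      vertex 9.7 10.7 7.0
    endloop
  endfacet
  facet normal -0.6153 0.7883 0.0000
    outer loop
      vertex 4.7 11.8 0.0
      vertex 0.6 8.6 0.0
      vertex 0.6 8.6 7.0
    endloop
  endfacet
  facet normal -0.6153 0.7883 0.0000
    outer loop
      vertex 4.7 11.8 0.0
      vertex 0.6 8.6 7.0
      vertex 4.7 11.8 7.0
    endloop
  endfacet
  facet normal -1.0000 0.0000 0.0000
    outer loop
      vertex 0.6 8.6 0.0
      vertex 0.6 3.4 0.0
      vertex 0.6 3.4 7.0
    endloop
  endfacet
  facet normal -1.0000 0.0000 0.0000
    outer loop
      vertex 0.6 8.6 0.0
      vertex 0.6 3.4 7.0
      vertex 0.6 8.6 7.0
    endloop
  endfacet
  facet normal -0.6153 -0.7883 0.0000
    outer loop
      vertex 0.6 3.4 0.0
      vertex 4.7 0.2 0.0
      vertex 4.7 0.2 7.0
    endloop
  endfacet
  facet normal -0.6153 -0.7883 0.0000
    outer loop
      vertex 0.6 3.4 0.0
      vertex 4.7 0.2 7.0
      vertex 0.6 3.4 7.0
    endloop
  endfacet
  facet normal 0.2149 -0.9766 0.0000
    outer loop
      vertex 4.7 0.2 0.0
      vertex 9.7 1.3 0.0
      vertex 9.7 1.3 7.0
    endloop
  endfacet
  facet normal 0.2149 -0.9766 0.0000
    outer loop
      vertex 4.7 0.2 0.0
      vertex 9.7 1.3 7.0
      vertex 4.7 0.2 7.0
    endloop
  endfacet
  facet normal 0.8982 -0.4396 0.0000
    outer loop
      vertex 9.7 1.3 0.0
      vertex 12.0 6.0 0.0
      vertex 12.0 6.0 7.0
    endloop
  endfacet
  facet normal 0.8982 -0.4396 0.0000
    outer loop
      vertex 9.7 1.3 0.0
      vertex 12.0 6.0 7.0
      vertex 9.7 1.3 7.0
    endloop
  endfacet
endsolid part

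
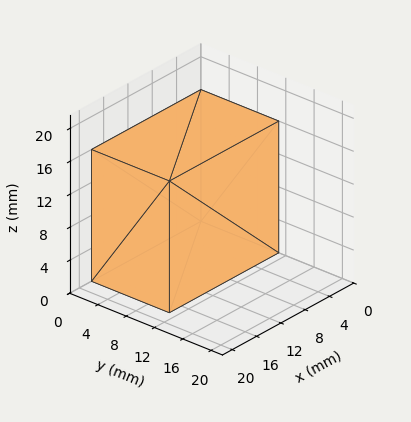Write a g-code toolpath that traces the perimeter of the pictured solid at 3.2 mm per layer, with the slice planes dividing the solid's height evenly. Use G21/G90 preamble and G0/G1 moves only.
Reading the render: the shape is a rectangular box, roughly 18 × 11 mm footprint and 16 mm tall (dimensions read to the nearest mm from the axis ticks). For the g-code, the solid's height is divided into equal slices at the stated Δz and each level perimeter traced with G1 moves after a G0 lift.

; perimeter-only toolpath
G21 ; units = mm
G90 ; absolute positioning
G28 ; home
; layer 1
G0 Z3.2
G0 X0.0 Y0.0
G1 X18.0 Y0.0
G1 X18.0 Y11.0
G1 X0.0 Y11.0
G1 X0.0 Y0.0
; layer 2
G0 Z6.4
G0 X0.0 Y0.0
G1 X18.0 Y0.0
G1 X18.0 Y11.0
G1 X0.0 Y11.0
G1 X0.0 Y0.0
; layer 3
G0 Z9.6
G0 X0.0 Y0.0
G1 X18.0 Y0.0
G1 X18.0 Y11.0
G1 X0.0 Y11.0
G1 X0.0 Y0.0
; layer 4
G0 Z12.8
G0 X0.0 Y0.0
G1 X18.0 Y0.0
G1 X18.0 Y11.0
G1 X0.0 Y11.0
G1 X0.0 Y0.0
; layer 5
G0 Z16.0
G0 X0.0 Y0.0
G1 X18.0 Y0.0
G1 X18.0 Y11.0
G1 X0.0 Y11.0
G1 X0.0 Y0.0
M2 ; end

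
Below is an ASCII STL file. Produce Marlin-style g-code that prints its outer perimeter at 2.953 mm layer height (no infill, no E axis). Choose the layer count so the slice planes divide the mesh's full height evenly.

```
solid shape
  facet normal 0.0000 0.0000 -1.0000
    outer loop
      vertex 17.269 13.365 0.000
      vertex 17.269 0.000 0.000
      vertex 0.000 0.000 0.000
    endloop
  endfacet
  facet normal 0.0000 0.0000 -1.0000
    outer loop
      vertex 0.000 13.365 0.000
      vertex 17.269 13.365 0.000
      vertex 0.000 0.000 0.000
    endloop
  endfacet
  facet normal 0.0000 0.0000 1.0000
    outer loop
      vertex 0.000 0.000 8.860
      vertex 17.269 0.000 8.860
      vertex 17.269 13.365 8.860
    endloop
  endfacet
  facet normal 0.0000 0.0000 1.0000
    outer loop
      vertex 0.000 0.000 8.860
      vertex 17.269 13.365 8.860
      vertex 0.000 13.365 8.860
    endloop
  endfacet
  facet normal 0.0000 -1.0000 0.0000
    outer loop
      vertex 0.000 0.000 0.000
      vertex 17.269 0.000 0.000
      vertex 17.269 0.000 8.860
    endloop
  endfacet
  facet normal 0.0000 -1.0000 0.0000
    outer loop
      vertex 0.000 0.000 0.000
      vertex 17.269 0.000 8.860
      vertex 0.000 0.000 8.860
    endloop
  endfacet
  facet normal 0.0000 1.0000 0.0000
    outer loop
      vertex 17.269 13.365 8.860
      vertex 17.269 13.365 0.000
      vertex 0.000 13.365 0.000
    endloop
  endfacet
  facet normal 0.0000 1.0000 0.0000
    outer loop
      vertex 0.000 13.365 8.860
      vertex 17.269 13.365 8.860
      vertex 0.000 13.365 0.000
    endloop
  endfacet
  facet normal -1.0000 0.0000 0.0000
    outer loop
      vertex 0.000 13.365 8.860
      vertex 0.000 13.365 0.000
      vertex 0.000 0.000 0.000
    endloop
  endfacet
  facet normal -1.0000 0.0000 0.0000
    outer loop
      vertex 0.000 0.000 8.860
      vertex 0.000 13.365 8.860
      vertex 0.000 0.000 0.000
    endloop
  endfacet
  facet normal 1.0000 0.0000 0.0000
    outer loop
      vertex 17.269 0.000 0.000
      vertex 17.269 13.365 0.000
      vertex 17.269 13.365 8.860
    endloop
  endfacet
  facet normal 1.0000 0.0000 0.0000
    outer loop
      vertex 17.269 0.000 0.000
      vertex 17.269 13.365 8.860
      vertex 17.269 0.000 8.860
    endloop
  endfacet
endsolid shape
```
; perimeter-only toolpath
G21 ; units = mm
G90 ; absolute positioning
G28 ; home
; layer 1
G0 Z2.953
G0 X0.000 Y0.000
G1 X17.269 Y0.000
G1 X17.269 Y13.365
G1 X0.000 Y13.365
G1 X0.000 Y0.000
; layer 2
G0 Z5.907
G0 X0.000 Y0.000
G1 X17.269 Y0.000
G1 X17.269 Y13.365
G1 X0.000 Y13.365
G1 X0.000 Y0.000
; layer 3
G0 Z8.860
G0 X0.000 Y0.000
G1 X17.269 Y0.000
G1 X17.269 Y13.365
G1 X0.000 Y13.365
G1 X0.000 Y0.000
M2 ; end

The solid is a rectangular box, roughly 17.3 × 13.4 mm footprint and 8.86 mm tall. Slicing at Δz = 2.953 mm — 3 equal slices spanning the solid's height, so layer i sits at z = i·h/3 — gives 3 non-empty perimeters. Each is a 4-segment closed polygon; G0 lifts to the layer z and rapids to the start vertex, then G1 traces the edges.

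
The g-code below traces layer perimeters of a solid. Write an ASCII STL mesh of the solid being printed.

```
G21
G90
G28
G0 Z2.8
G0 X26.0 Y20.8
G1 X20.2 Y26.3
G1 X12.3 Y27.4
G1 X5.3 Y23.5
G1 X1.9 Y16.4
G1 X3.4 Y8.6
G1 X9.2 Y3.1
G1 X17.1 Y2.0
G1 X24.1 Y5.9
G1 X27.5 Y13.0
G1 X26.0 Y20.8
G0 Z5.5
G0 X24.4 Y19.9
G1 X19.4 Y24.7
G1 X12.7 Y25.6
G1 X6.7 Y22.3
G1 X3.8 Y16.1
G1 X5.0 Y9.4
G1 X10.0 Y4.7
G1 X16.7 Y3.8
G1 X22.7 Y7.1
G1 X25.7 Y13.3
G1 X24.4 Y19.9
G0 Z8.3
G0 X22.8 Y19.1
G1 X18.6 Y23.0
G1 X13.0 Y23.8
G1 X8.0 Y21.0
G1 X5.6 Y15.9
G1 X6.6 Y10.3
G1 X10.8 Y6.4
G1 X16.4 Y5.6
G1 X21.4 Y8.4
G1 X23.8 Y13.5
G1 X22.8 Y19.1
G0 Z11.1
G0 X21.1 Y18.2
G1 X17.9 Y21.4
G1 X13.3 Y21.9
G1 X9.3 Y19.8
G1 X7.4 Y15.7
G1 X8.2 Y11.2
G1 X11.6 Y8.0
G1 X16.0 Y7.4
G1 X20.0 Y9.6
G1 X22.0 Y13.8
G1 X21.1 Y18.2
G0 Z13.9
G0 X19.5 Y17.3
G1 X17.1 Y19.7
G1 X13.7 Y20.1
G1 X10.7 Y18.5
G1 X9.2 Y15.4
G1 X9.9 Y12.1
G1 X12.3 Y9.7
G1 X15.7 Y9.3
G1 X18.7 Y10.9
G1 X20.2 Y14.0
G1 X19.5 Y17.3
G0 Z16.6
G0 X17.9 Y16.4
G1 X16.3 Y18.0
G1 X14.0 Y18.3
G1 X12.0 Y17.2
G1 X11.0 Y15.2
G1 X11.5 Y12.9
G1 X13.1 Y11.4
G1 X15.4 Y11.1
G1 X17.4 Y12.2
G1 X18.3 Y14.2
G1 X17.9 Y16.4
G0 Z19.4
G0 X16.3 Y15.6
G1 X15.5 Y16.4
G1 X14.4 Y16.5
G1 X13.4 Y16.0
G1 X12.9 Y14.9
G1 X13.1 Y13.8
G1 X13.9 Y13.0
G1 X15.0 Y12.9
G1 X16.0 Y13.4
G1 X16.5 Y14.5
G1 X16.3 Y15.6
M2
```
solid part
  facet normal 0.0000 0.0000 -1.0000
    outer loop
      vertex 12.0 29.2 0.0
      vertex 21.0 28.0 0.0
      vertex 27.6 21.7 0.0
    endloop
  endfacet
  facet normal 0.0000 0.0000 -1.0000
    outer loop
      vertex 4.0 24.8 0.0
      vertex 12.0 29.2 0.0
      vertex 27.6 21.7 0.0
    endloop
  endfacet
  facet normal 0.0000 0.0000 -1.0000
    outer loop
      vertex 0.1 16.6 0.0
      vertex 4.0 24.8 0.0
      vertex 27.6 21.7 0.0
    endloop
  endfacet
  facet normal 0.0000 0.0000 -1.0000
    outer loop
      vertex 1.8 7.7 0.0
      vertex 0.1 16.6 0.0
      vertex 27.6 21.7 0.0
    endloop
  endfacet
  facet normal 0.0000 0.0000 -1.0000
    outer loop
      vertex 8.4 1.4 0.0
      vertex 1.8 7.7 0.0
      vertex 27.6 21.7 0.0
    endloop
  endfacet
  facet normal 0.0000 0.0000 -1.0000
    outer loop
      vertex 17.4 0.2 0.0
      vertex 8.4 1.4 0.0
      vertex 27.6 21.7 0.0
    endloop
  endfacet
  facet normal 0.0000 0.0000 -1.0000
    outer loop
      vertex 25.4 4.6 0.0
      vertex 17.4 0.2 0.0
      vertex 27.6 21.7 0.0
    endloop
  endfacet
  facet normal 0.0000 0.0000 -1.0000
    outer loop
      vertex 29.3 12.8 0.0
      vertex 25.4 4.6 0.0
      vertex 27.6 21.7 0.0
    endloop
  endfacet
  facet normal 0.5844 0.6122 0.5326
    outer loop
      vertex 27.6 21.7 0.0
      vertex 21.0 28.0 0.0
      vertex 14.7 14.7 22.2
    endloop
  endfacet
  facet normal 0.1118 0.8382 0.5339
    outer loop
      vertex 21.0 28.0 0.0
      vertex 12.0 29.2 0.0
      vertex 14.7 14.7 22.2
    endloop
  endfacet
  facet normal -0.4076 0.7411 0.5336
    outer loop
      vertex 12.0 29.2 0.0
      vertex 4.0 24.8 0.0
      vertex 14.7 14.7 22.2
    endloop
  endfacet
  facet normal -0.7638 0.3633 0.5334
    outer loop
      vertex 4.0 24.8 0.0
      vertex 0.1 16.6 0.0
      vertex 14.7 14.7 22.2
    endloop
  endfacet
  facet normal -0.8311 -0.1587 0.5330
    outer loop
      vertex 0.1 16.6 0.0
      vertex 1.8 7.7 0.0
      vertex 14.7 14.7 22.2
    endloop
  endfacet
  facet normal -0.5844 -0.6122 0.5326
    outer loop
      vertex 1.8 7.7 0.0
      vertex 8.4 1.4 0.0
      vertex 14.7 14.7 22.2
    endloop
  endfacet
  facet normal -0.1118 -0.8382 0.5339
    outer loop
      vertex 8.4 1.4 0.0
      vertex 17.4 0.2 0.0
      vertex 14.7 14.7 22.2
    endloop
  endfacet
  facet normal 0.4076 -0.7411 0.5336
    outer loop
      vertex 17.4 0.2 0.0
      vertex 25.4 4.6 0.0
      vertex 14.7 14.7 22.2
    endloop
  endfacet
  facet normal 0.7638 -0.3633 0.5334
    outer loop
      vertex 25.4 4.6 0.0
      vertex 29.3 12.8 0.0
      vertex 14.7 14.7 22.2
    endloop
  endfacet
  facet normal 0.8311 0.1587 0.5330
    outer loop
      vertex 29.3 12.8 0.0
      vertex 27.6 21.7 0.0
      vertex 14.7 14.7 22.2
    endloop
  endfacet
endsolid part

The G0 Z moves step by Δz≈2.8 mm. The G1 loops shrink linearly with z, so the solid tapers from its base footprint up to z≈22.2. Closing with a flat bottom cap and the tapered top and triangulating gives 18 facets — a regular 10-sided pyramid, base circumscribed radius ≈ 14.7 mm, apex at z ≈ 22.2 mm.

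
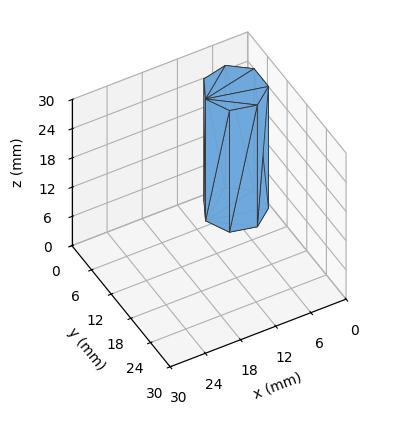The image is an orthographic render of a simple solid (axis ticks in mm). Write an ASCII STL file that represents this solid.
Reading the render: the shape is a regular 7-sided prism (a cylinder approximated with 7 flat sides), circumscribed radius ≈ 5 mm, height ≈ 25 mm (dimensions read to the nearest mm from the axis ticks). For the STL, each face is triangulated and given an outward normal.

solid part
  facet normal 0.0000 0.0000 -1.0000
    outer loop
      vertex 3.9 9.9 0.0
      vertex 8.1 8.9 0.0
      vertex 10.0 5.0 0.0
    endloop
  endfacet
  facet normal 0.0000 0.0000 -1.0000
    outer loop
      vertex 0.5 7.2 0.0
      vertex 3.9 9.9 0.0
      vertex 10.0 5.0 0.0
    endloop
  endfacet
  facet normal 0.0000 0.0000 -1.0000
    outer loop
      vertex 0.5 2.8 0.0
      vertex 0.5 7.2 0.0
      vertex 10.0 5.0 0.0
    endloop
  endfacet
  facet normal 0.0000 0.0000 -1.0000
    outer loop
      vertex 3.9 0.1 0.0
      vertex 0.5 2.8 0.0
      vertex 10.0 5.0 0.0
    endloop
  endfacet
  facet normal 0.0000 0.0000 -1.0000
    outer loop
      vertex 8.1 1.1 0.0
      vertex 3.9 0.1 0.0
      vertex 10.0 5.0 0.0
    endloop
  endfacet
  facet normal 0.0000 0.0000 1.0000
    outer loop
      vertex 10.0 5.0 25.0
      vertex 8.1 8.9 25.0
      vertex 3.9 9.9 25.0
    endloop
  endfacet
  facet normal 0.0000 0.0000 1.0000
    outer loop
      vertex 10.0 5.0 25.0
      vertex 3.9 9.9 25.0
      vertex 0.5 7.2 25.0
    endloop
  endfacet
  facet normal 0.0000 0.0000 1.0000
    outer loop
      vertex 10.0 5.0 25.0
      vertex 0.5 7.2 25.0
      vertex 0.5 2.8 25.0
    endloop
  endfacet
  facet normal 0.0000 0.0000 1.0000
    outer loop
      vertex 10.0 5.0 25.0
      vertex 0.5 2.8 25.0
      vertex 3.9 0.1 25.0
    endloop
  endfacet
  facet normal 0.0000 0.0000 1.0000
    outer loop
      vertex 10.0 5.0 25.0
      vertex 3.9 0.1 25.0
      vertex 8.1 1.1 25.0
    endloop
  endfacet
  facet normal 0.8990 0.4380 0.0000
    outer loop
      vertex 10.0 5.0 0.0
      vertex 8.1 8.9 0.0
      vertex 8.1 8.9 25.0
    endloop
  endfacet
  facet normal 0.8990 0.4380 0.0000
    outer loop
      vertex 10.0 5.0 0.0
      vertex 8.1 8.9 25.0
      vertex 10.0 5.0 25.0
    endloop
  endfacet
  facet normal 0.2316 0.9728 0.0000
    outer loop
      vertex 8.1 8.9 0.0
      vertex 3.9 9.9 0.0
      vertex 3.9 9.9 25.0
    endloop
  endfacet
  facet normal 0.2316 0.9728 0.0000
    outer loop
      vertex 8.1 8.9 0.0
      vertex 3.9 9.9 25.0
      vertex 8.1 8.9 25.0
    endloop
  endfacet
  facet normal -0.6219 0.7831 0.0000
    outer loop
      vertex 3.9 9.9 0.0
      vertex 0.5 7.2 0.0
      vertex 0.5 7.2 25.0
    endloop
  endfacet
  facet normal -0.6219 0.7831 0.0000
    outer loop
      vertex 3.9 9.9 0.0
      vertex 0.5 7.2 25.0
      vertex 3.9 9.9 25.0
    endloop
  endfacet
  facet normal -1.0000 0.0000 0.0000
    outer loop
      vertex 0.5 7.2 0.0
      vertex 0.5 2.8 0.0
      vertex 0.5 2.8 25.0
    endloop
  endfacet
  facet normal -1.0000 0.0000 0.0000
    outer loop
      vertex 0.5 7.2 0.0
      vertex 0.5 2.8 25.0
      vertex 0.5 7.2 25.0
    endloop
  endfacet
  facet normal -0.6219 -0.7831 0.0000
    outer loop
      vertex 0.5 2.8 0.0
      vertex 3.9 0.1 0.0
      vertex 3.9 0.1 25.0
    endloop
  endfacet
  facet normal -0.6219 -0.7831 0.0000
    outer loop
      vertex 0.5 2.8 0.0
      vertex 3.9 0.1 25.0
      vertex 0.5 2.8 25.0
    endloop
  endfacet
  facet normal 0.2316 -0.9728 0.0000
    outer loop
      vertex 3.9 0.1 0.0
      vertex 8.1 1.1 0.0
      vertex 8.1 1.1 25.0
    endloop
  endfacet
  facet normal 0.2316 -0.9728 0.0000
    outer loop
      vertex 3.9 0.1 0.0
      vertex 8.1 1.1 25.0
      vertex 3.9 0.1 25.0
    endloop
  endfacet
  facet normal 0.8990 -0.4380 0.0000
    outer loop
      vertex 8.1 1.1 0.0
      vertex 10.0 5.0 0.0
      vertex 10.0 5.0 25.0
    endloop
  endfacet
  facet normal 0.8990 -0.4380 0.0000
    outer loop
      vertex 8.1 1.1 0.0
      vertex 10.0 5.0 25.0
      vertex 8.1 1.1 25.0
    endloop
  endfacet
endsolid part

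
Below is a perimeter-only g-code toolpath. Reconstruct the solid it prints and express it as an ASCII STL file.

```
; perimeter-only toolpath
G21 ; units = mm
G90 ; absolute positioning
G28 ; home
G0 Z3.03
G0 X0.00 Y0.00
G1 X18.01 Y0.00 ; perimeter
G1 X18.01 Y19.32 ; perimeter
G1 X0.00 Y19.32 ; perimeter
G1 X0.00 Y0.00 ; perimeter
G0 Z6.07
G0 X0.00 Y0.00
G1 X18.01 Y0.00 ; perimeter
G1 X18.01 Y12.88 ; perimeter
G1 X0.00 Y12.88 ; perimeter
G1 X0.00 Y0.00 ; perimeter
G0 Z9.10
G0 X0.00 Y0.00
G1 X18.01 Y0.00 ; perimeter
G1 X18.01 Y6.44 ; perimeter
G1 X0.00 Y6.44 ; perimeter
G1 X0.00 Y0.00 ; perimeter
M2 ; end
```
solid part
  facet normal 0.0000 0.0000 -1.0000
    outer loop
      vertex 18.01 25.76 0.00
      vertex 18.01 0.00 0.00
      vertex 0.00 0.00 0.00
    endloop
  endfacet
  facet normal 0.0000 0.0000 -1.0000
    outer loop
      vertex 0.00 25.76 0.00
      vertex 18.01 25.76 0.00
      vertex 0.00 0.00 0.00
    endloop
  endfacet
  facet normal 0.0000 -1.0000 0.0000
    outer loop
      vertex 0.00 0.00 0.00
      vertex 18.01 0.00 0.00
      vertex 18.01 0.00 12.13
    endloop
  endfacet
  facet normal 0.0000 -1.0000 0.0000
    outer loop
      vertex 0.00 0.00 0.00
      vertex 18.01 0.00 12.13
      vertex 0.00 0.00 12.13
    endloop
  endfacet
  facet normal 0.0000 0.4260 0.9047
    outer loop
      vertex 0.00 0.00 12.13
      vertex 18.01 0.00 12.13
      vertex 18.01 25.76 0.00
    endloop
  endfacet
  facet normal 0.0000 0.4260 0.9047
    outer loop
      vertex 0.00 0.00 12.13
      vertex 18.01 25.76 0.00
      vertex 0.00 25.76 0.00
    endloop
  endfacet
  facet normal -1.0000 0.0000 0.0000
    outer loop
      vertex 0.00 0.00 12.13
      vertex 0.00 25.76 0.00
      vertex 0.00 0.00 0.00
    endloop
  endfacet
  facet normal 1.0000 0.0000 0.0000
    outer loop
      vertex 18.01 0.00 0.00
      vertex 18.01 25.76 0.00
      vertex 18.01 0.00 12.13
    endloop
  endfacet
endsolid part

The G0 Z moves step by Δz≈3.03 mm. The G1 loops shrink linearly with z, so the solid tapers from its base footprint up to z≈12.1. Closing with a flat bottom cap and the tapered top and triangulating gives 8 facets — a wedge (ramp): 18 × 25.8 mm base, rising to 12.1 mm along the y=0 edge and sloping linearly to z=0 at y=25.8.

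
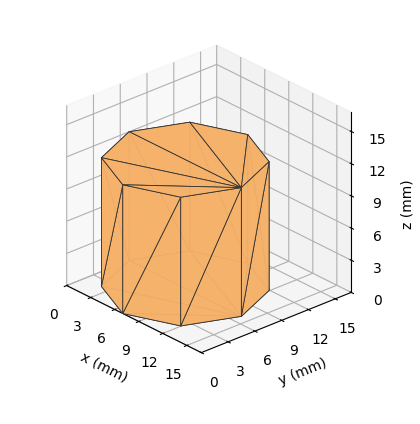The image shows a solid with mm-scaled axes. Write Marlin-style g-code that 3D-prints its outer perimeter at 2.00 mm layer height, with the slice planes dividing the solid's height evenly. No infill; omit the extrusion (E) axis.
Reading the render: the shape is a regular 8-sided prism (a cylinder approximated with 8 flat sides), circumscribed radius ≈ 7 mm, height ≈ 12 mm (dimensions read to the nearest mm from the axis ticks). For the g-code, the solid's height is divided into equal slices at the stated Δz and each level perimeter traced with G1 moves after a G0 lift.

; perimeter-only toolpath
G21 ; units = mm
G90 ; absolute positioning
G28 ; home
; layer 1
G0 Z2.00
G0 X14.00 Y7.00
G1 X11.95 Y11.95
G1 X7.00 Y14.00
G1 X2.05 Y11.95
G1 X0.00 Y7.00
G1 X2.05 Y2.05
G1 X7.00 Y0.00
G1 X11.95 Y2.05
G1 X14.00 Y7.00
; layer 2
G0 Z4.00
G0 X14.00 Y7.00
G1 X11.95 Y11.95
G1 X7.00 Y14.00
G1 X2.05 Y11.95
G1 X0.00 Y7.00
G1 X2.05 Y2.05
G1 X7.00 Y0.00
G1 X11.95 Y2.05
G1 X14.00 Y7.00
; layer 3
G0 Z6.00
G0 X14.00 Y7.00
G1 X11.95 Y11.95
G1 X7.00 Y14.00
G1 X2.05 Y11.95
G1 X0.00 Y7.00
G1 X2.05 Y2.05
G1 X7.00 Y0.00
G1 X11.95 Y2.05
G1 X14.00 Y7.00
; layer 4
G0 Z8.00
G0 X14.00 Y7.00
G1 X11.95 Y11.95
G1 X7.00 Y14.00
G1 X2.05 Y11.95
G1 X0.00 Y7.00
G1 X2.05 Y2.05
G1 X7.00 Y0.00
G1 X11.95 Y2.05
G1 X14.00 Y7.00
; layer 5
G0 Z10.00
G0 X14.00 Y7.00
G1 X11.95 Y11.95
G1 X7.00 Y14.00
G1 X2.05 Y11.95
G1 X0.00 Y7.00
G1 X2.05 Y2.05
G1 X7.00 Y0.00
G1 X11.95 Y2.05
G1 X14.00 Y7.00
; layer 6
G0 Z12.00
G0 X14.00 Y7.00
G1 X11.95 Y11.95
G1 X7.00 Y14.00
G1 X2.05 Y11.95
G1 X0.00 Y7.00
G1 X2.05 Y2.05
G1 X7.00 Y0.00
G1 X11.95 Y2.05
G1 X14.00 Y7.00
M2 ; end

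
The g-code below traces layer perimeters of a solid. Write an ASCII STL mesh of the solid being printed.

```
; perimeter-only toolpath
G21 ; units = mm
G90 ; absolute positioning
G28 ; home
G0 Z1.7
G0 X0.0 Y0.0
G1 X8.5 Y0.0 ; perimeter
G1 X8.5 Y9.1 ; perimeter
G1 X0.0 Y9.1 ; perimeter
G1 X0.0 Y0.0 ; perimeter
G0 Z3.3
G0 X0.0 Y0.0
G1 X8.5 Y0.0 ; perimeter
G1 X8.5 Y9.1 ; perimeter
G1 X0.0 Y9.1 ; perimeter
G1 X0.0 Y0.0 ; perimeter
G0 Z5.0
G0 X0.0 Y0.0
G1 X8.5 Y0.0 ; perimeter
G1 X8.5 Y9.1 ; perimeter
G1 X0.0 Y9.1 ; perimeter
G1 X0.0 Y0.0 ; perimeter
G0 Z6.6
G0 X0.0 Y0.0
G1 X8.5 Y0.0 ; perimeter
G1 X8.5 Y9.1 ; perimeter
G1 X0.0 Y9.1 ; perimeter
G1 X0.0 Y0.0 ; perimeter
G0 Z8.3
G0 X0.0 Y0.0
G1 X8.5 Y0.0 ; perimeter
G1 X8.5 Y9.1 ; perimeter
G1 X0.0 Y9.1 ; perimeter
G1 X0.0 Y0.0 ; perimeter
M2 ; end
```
solid part
  facet normal 0.0000 0.0000 -1.0000
    outer loop
      vertex 8.5 9.1 0.0
      vertex 8.5 0.0 0.0
      vertex 0.0 0.0 0.0
    endloop
  endfacet
  facet normal 0.0000 0.0000 -1.0000
    outer loop
      vertex 0.0 9.1 0.0
      vertex 8.5 9.1 0.0
      vertex 0.0 0.0 0.0
    endloop
  endfacet
  facet normal 0.0000 0.0000 1.0000
    outer loop
      vertex 0.0 0.0 8.3
      vertex 8.5 0.0 8.3
      vertex 8.5 9.1 8.3
    endloop
  endfacet
  facet normal 0.0000 0.0000 1.0000
    outer loop
      vertex 0.0 0.0 8.3
      vertex 8.5 9.1 8.3
      vertex 0.0 9.1 8.3
    endloop
  endfacet
  facet normal 0.0000 -1.0000 0.0000
    outer loop
      vertex 0.0 0.0 0.0
      vertex 8.5 0.0 0.0
      vertex 8.5 0.0 8.3
    endloop
  endfacet
  facet normal 0.0000 -1.0000 0.0000
    outer loop
      vertex 0.0 0.0 0.0
      vertex 8.5 0.0 8.3
      vertex 0.0 0.0 8.3
    endloop
  endfacet
  facet normal 0.0000 1.0000 0.0000
    outer loop
      vertex 8.5 9.1 8.3
      vertex 8.5 9.1 0.0
      vertex 0.0 9.1 0.0
    endloop
  endfacet
  facet normal 0.0000 1.0000 0.0000
    outer loop
      vertex 0.0 9.1 8.3
      vertex 8.5 9.1 8.3
      vertex 0.0 9.1 0.0
    endloop
  endfacet
  facet normal -1.0000 0.0000 0.0000
    outer loop
      vertex 0.0 9.1 8.3
      vertex 0.0 9.1 0.0
      vertex 0.0 0.0 0.0
    endloop
  endfacet
  facet normal -1.0000 0.0000 0.0000
    outer loop
      vertex 0.0 0.0 8.3
      vertex 0.0 9.1 8.3
      vertex 0.0 0.0 0.0
    endloop
  endfacet
  facet normal 1.0000 0.0000 0.0000
    outer loop
      vertex 8.5 0.0 0.0
      vertex 8.5 9.1 0.0
      vertex 8.5 9.1 8.3
    endloop
  endfacet
  facet normal 1.0000 0.0000 0.0000
    outer loop
      vertex 8.5 0.0 0.0
      vertex 8.5 9.1 8.3
      vertex 8.5 0.0 8.3
    endloop
  endfacet
endsolid part

The G0 Z moves step by Δz≈1.7 mm. Every layer's G1 loop is the same polygon, so the solid is a straight extrusion of it from z=0 to z≈8.3. Closing with flat bottom and top caps and triangulating gives 12 facets — a rectangular box, roughly 8.5 × 9.1 mm footprint and 8.3 mm tall.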